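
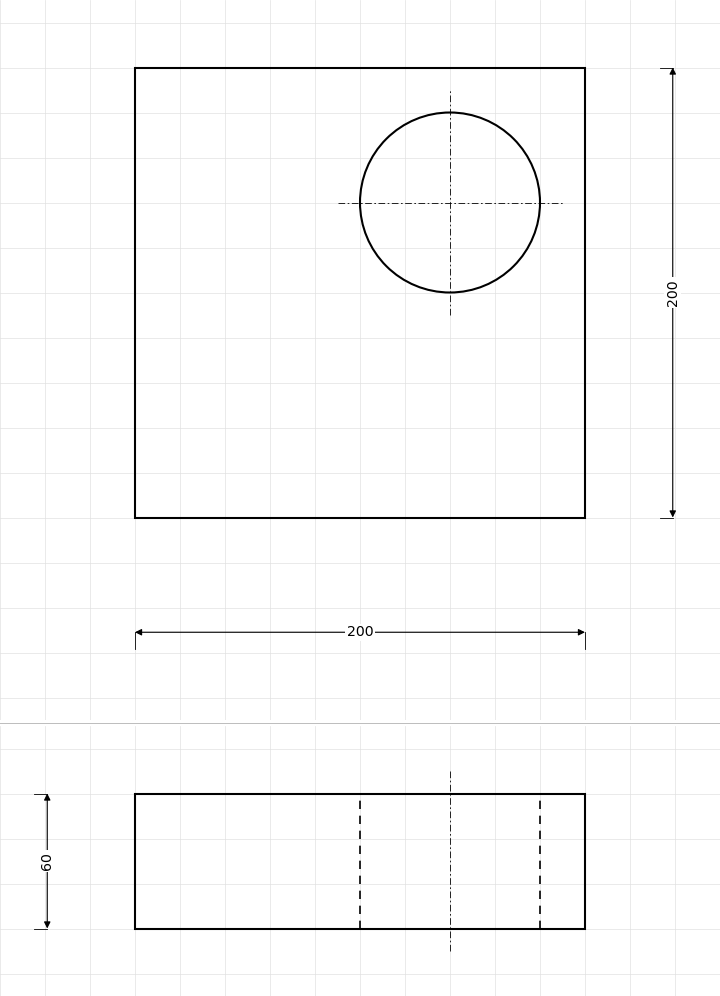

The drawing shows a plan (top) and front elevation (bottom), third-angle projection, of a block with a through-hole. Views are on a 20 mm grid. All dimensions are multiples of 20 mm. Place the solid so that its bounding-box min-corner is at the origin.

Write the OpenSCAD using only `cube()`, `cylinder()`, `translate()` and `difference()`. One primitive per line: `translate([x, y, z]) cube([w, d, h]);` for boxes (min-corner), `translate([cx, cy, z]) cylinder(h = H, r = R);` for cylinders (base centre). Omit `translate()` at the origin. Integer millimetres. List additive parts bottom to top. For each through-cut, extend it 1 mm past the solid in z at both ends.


difference() {
  cube([200, 200, 60]);
  translate([140, 140, -1]) cylinder(h = 62, r = 40);
}


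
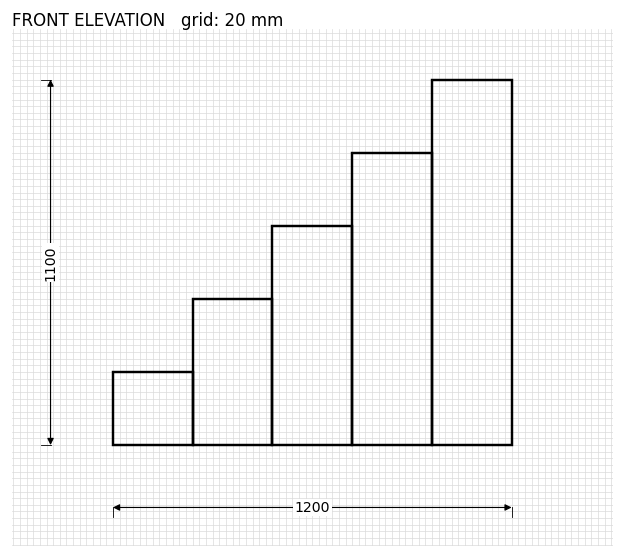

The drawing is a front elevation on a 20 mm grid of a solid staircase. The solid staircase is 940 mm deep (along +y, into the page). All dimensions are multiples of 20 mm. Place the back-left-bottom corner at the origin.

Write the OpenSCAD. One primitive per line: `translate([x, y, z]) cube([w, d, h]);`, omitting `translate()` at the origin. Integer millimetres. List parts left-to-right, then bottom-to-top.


cube([240, 940, 220]);
translate([240, 0, 0]) cube([240, 940, 440]);
translate([480, 0, 0]) cube([240, 940, 660]);
translate([720, 0, 0]) cube([240, 940, 880]);
translate([960, 0, 0]) cube([240, 940, 1100]);


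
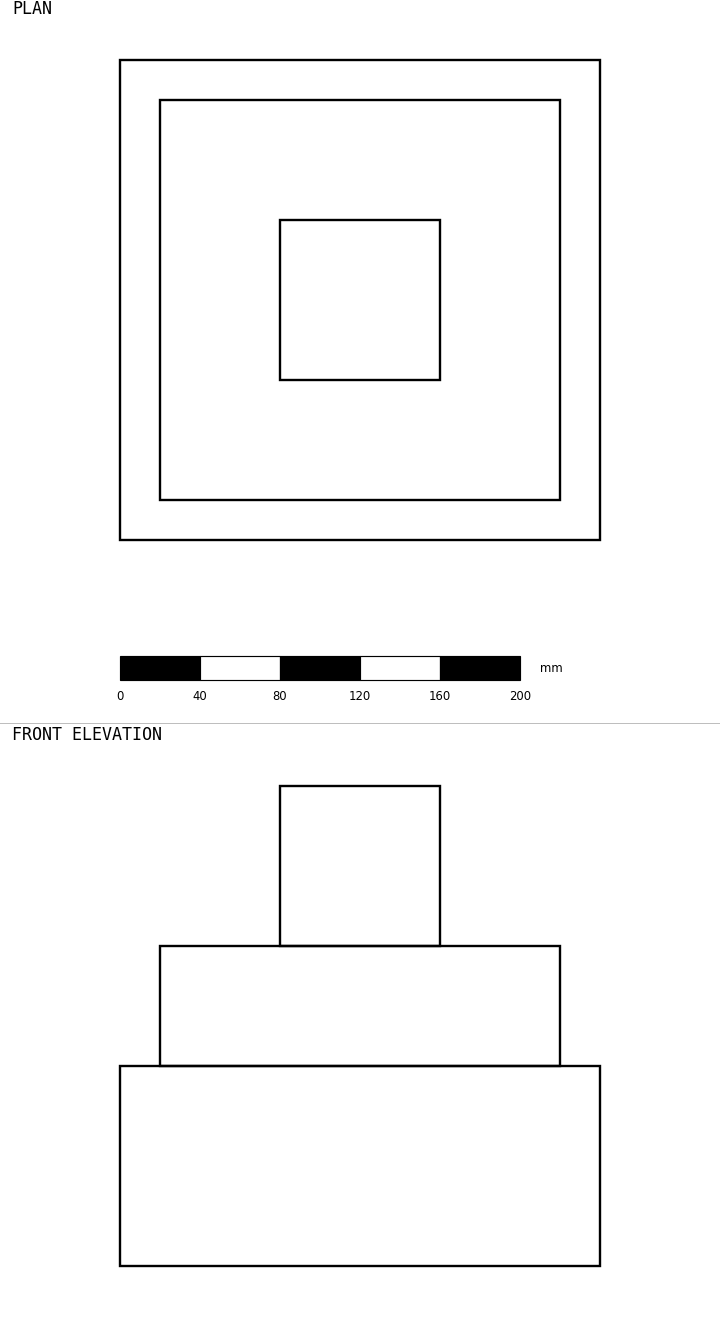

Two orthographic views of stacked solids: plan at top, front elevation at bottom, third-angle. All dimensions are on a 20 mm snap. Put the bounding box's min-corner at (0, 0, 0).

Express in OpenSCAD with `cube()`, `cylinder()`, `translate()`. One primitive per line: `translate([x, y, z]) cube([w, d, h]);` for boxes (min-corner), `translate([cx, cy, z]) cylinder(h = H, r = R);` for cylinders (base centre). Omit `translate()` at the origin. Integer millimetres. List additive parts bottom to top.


cube([240, 240, 100]);
translate([20, 20, 100]) cube([200, 200, 60]);
translate([80, 80, 160]) cube([80, 80, 80]);


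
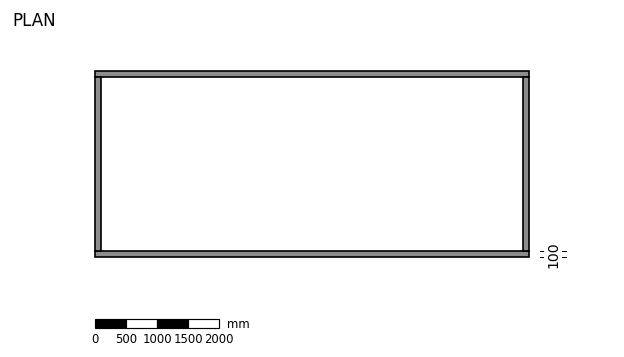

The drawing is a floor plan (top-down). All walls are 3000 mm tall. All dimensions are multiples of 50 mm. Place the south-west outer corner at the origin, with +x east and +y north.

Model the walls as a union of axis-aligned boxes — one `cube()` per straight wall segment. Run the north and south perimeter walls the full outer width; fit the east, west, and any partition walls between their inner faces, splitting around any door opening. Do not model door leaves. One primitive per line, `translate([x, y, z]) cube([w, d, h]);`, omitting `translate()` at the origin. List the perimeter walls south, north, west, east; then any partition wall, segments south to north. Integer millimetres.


cube([7000, 100, 3000]);
translate([0, 2900, 0]) cube([7000, 100, 3000]);
translate([0, 100, 0]) cube([100, 2800, 3000]);
translate([6900, 100, 0]) cube([100, 2800, 3000]);


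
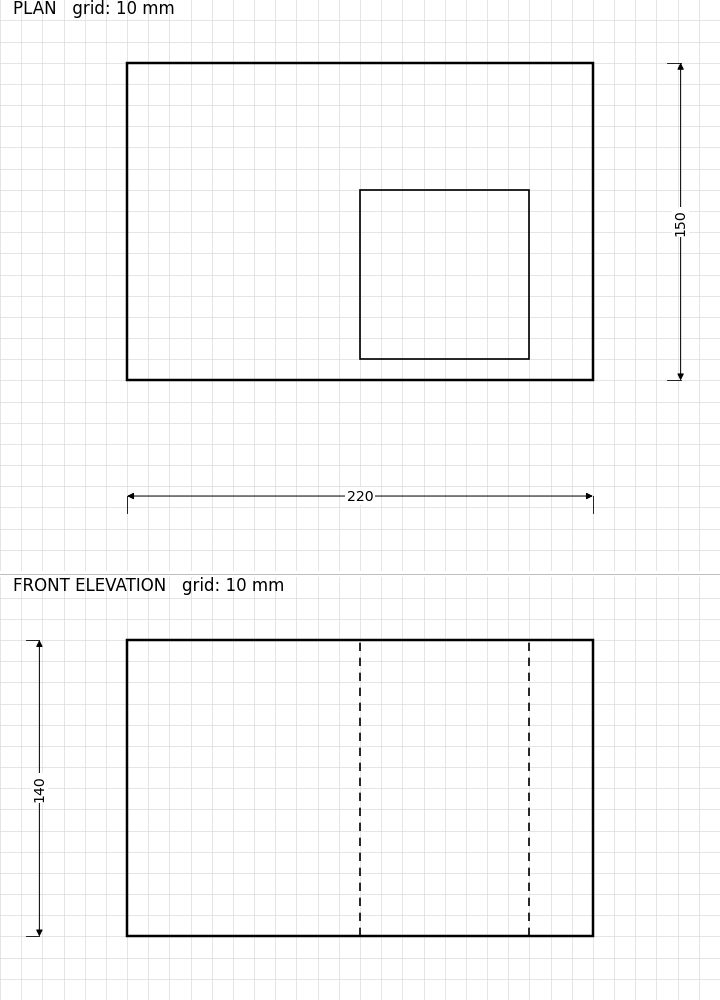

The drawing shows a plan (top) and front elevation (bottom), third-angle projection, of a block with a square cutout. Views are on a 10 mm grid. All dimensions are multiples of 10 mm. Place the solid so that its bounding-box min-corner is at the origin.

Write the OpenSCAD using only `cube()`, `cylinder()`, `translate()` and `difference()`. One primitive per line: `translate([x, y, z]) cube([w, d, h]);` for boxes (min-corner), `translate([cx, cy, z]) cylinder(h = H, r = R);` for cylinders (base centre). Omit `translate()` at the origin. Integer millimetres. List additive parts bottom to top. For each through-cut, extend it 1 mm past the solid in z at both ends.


difference() {
  cube([220, 150, 140]);
  translate([110, 10, -1]) cube([80, 80, 142]);
}


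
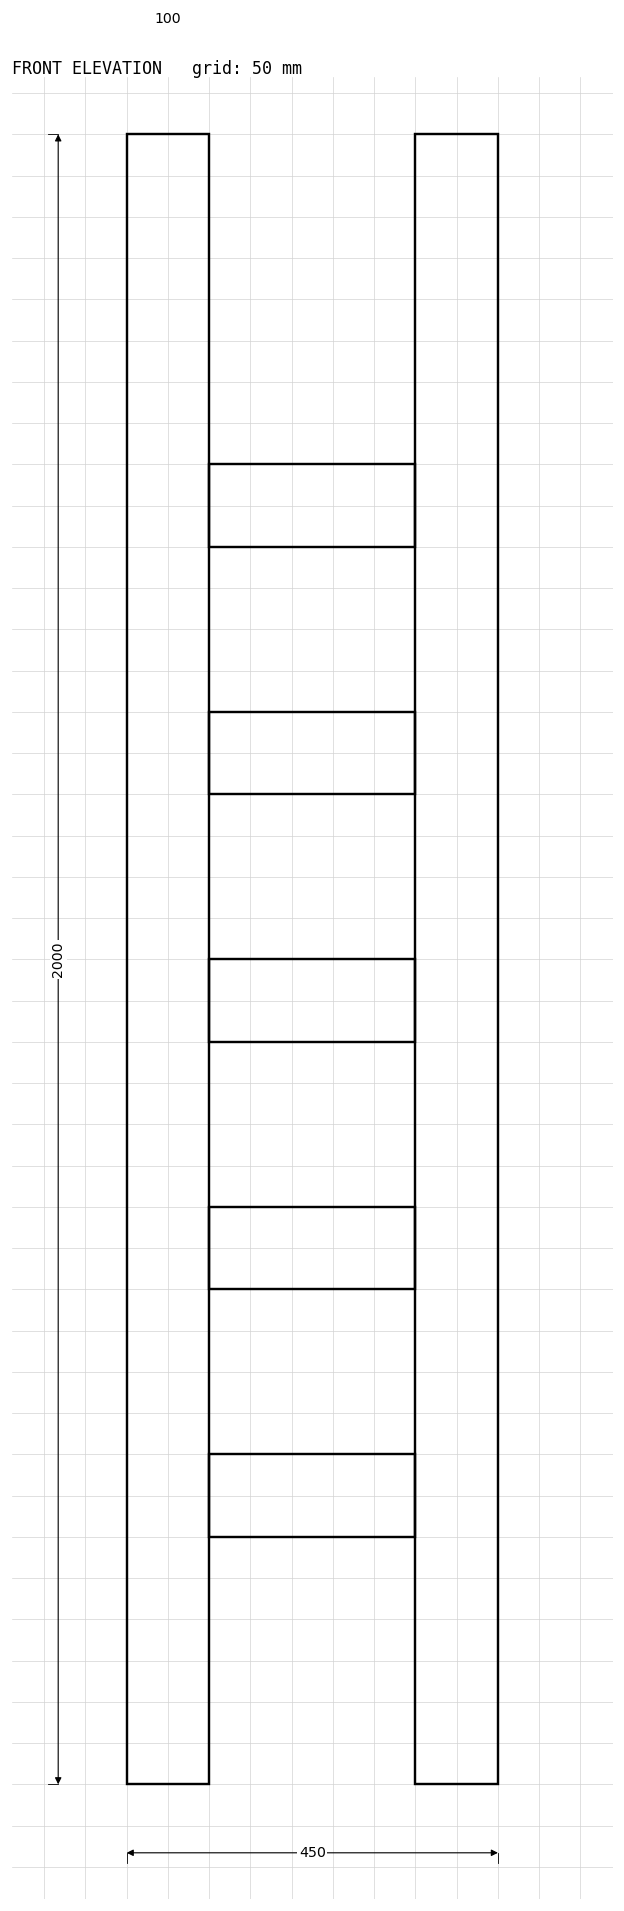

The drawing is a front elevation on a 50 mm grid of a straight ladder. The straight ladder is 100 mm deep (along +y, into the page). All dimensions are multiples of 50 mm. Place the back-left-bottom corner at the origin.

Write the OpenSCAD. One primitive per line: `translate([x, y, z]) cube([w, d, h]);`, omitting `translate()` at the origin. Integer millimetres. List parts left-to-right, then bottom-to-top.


cube([100, 100, 2000]);
translate([100, 0, 300]) cube([250, 100, 100]);
translate([100, 0, 600]) cube([250, 100, 100]);
translate([100, 0, 900]) cube([250, 100, 100]);
translate([100, 0, 1200]) cube([250, 100, 100]);
translate([100, 0, 1500]) cube([250, 100, 100]);
translate([350, 0, 0]) cube([100, 100, 2000]);


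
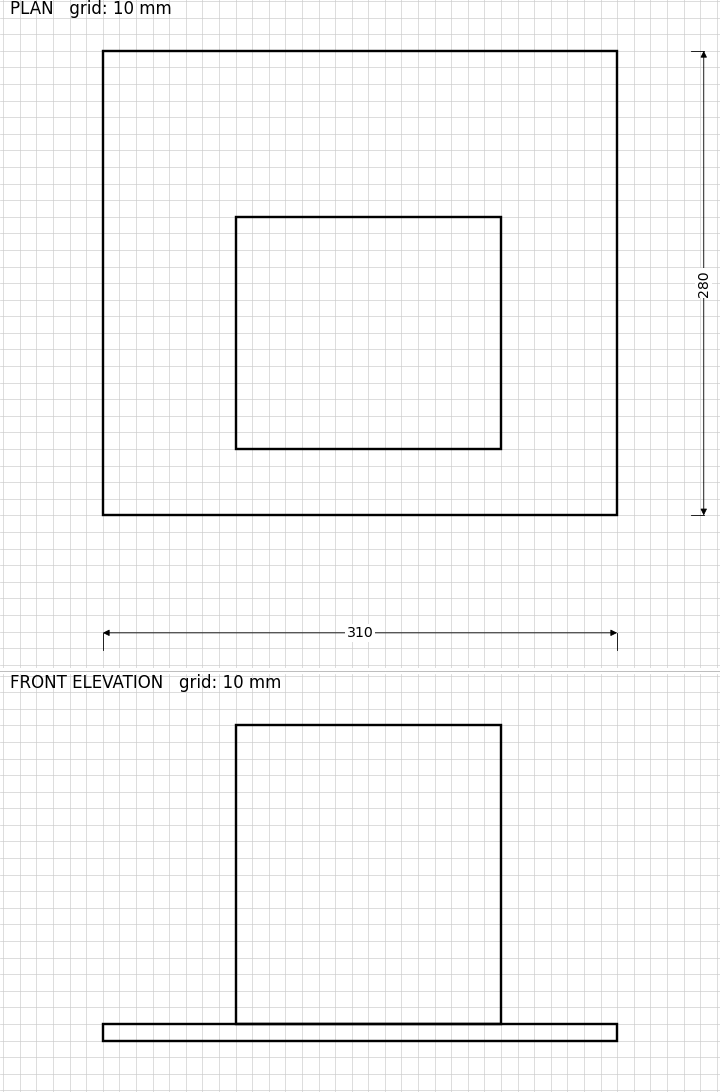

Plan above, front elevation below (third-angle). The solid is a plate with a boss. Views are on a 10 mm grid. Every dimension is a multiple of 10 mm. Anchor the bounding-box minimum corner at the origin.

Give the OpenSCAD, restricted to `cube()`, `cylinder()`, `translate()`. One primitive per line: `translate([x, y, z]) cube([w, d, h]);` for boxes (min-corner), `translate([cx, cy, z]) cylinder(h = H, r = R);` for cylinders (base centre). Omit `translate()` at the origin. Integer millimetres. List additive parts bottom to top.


cube([310, 280, 10]);
translate([80, 40, 10]) cube([160, 140, 180]);


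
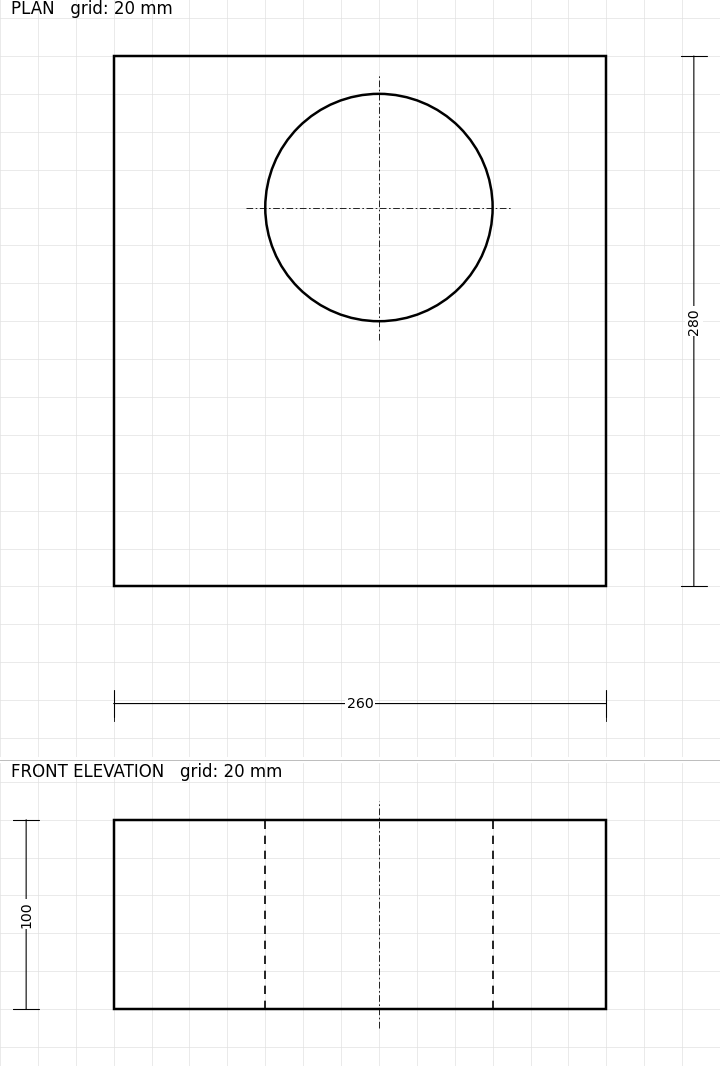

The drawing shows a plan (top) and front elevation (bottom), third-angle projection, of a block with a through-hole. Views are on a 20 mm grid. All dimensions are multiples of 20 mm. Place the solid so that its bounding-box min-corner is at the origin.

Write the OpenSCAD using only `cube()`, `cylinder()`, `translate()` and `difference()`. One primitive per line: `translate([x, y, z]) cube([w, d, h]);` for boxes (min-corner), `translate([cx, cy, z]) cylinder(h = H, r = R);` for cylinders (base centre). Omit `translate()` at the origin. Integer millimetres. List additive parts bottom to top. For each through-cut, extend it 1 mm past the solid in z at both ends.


difference() {
  cube([260, 280, 100]);
  translate([140, 200, -1]) cylinder(h = 102, r = 60);
}


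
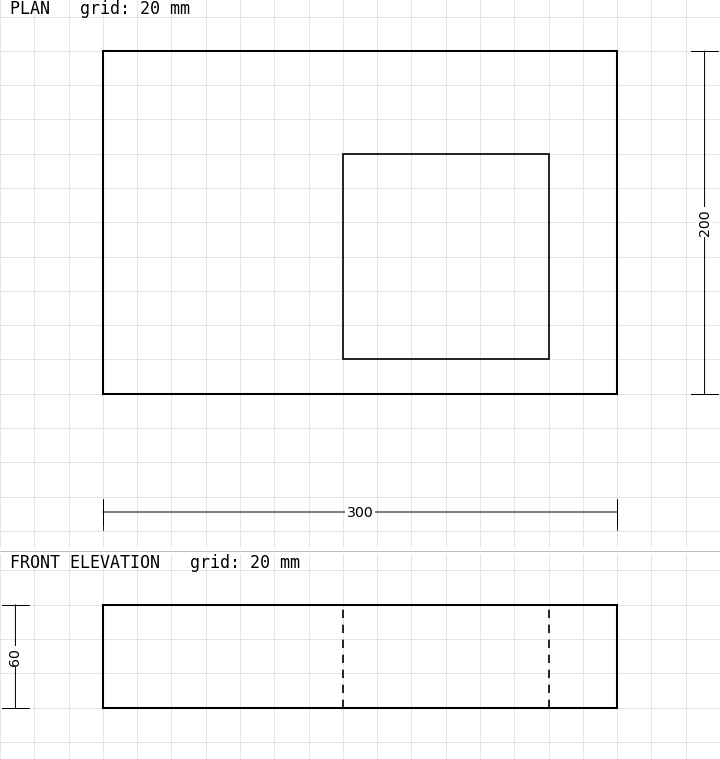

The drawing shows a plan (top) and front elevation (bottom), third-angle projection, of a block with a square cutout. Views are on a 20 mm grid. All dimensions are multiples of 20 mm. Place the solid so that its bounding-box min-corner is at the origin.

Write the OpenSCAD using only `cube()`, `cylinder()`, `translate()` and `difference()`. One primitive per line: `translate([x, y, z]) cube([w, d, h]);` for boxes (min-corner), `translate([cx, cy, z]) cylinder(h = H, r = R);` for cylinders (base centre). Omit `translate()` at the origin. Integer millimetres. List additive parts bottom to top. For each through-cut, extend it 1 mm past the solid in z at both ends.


difference() {
  cube([300, 200, 60]);
  translate([140, 20, -1]) cube([120, 120, 62]);
}


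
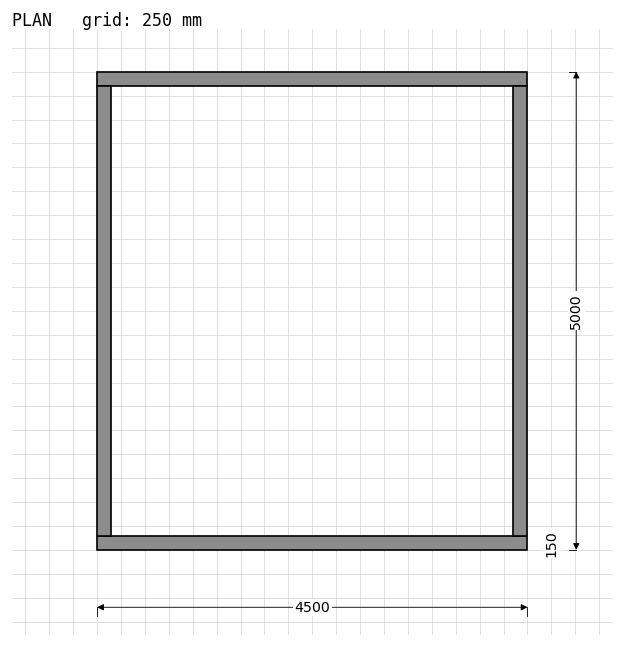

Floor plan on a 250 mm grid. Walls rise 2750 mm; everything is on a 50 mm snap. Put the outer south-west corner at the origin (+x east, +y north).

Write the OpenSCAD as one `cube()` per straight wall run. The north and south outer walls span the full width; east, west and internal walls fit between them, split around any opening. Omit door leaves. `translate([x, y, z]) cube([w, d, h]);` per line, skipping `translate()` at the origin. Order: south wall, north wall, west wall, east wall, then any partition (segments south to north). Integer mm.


cube([4500, 150, 2750]);
translate([0, 4850, 0]) cube([4500, 150, 2750]);
translate([0, 150, 0]) cube([150, 4700, 2750]);
translate([4350, 150, 0]) cube([150, 4700, 2750]);


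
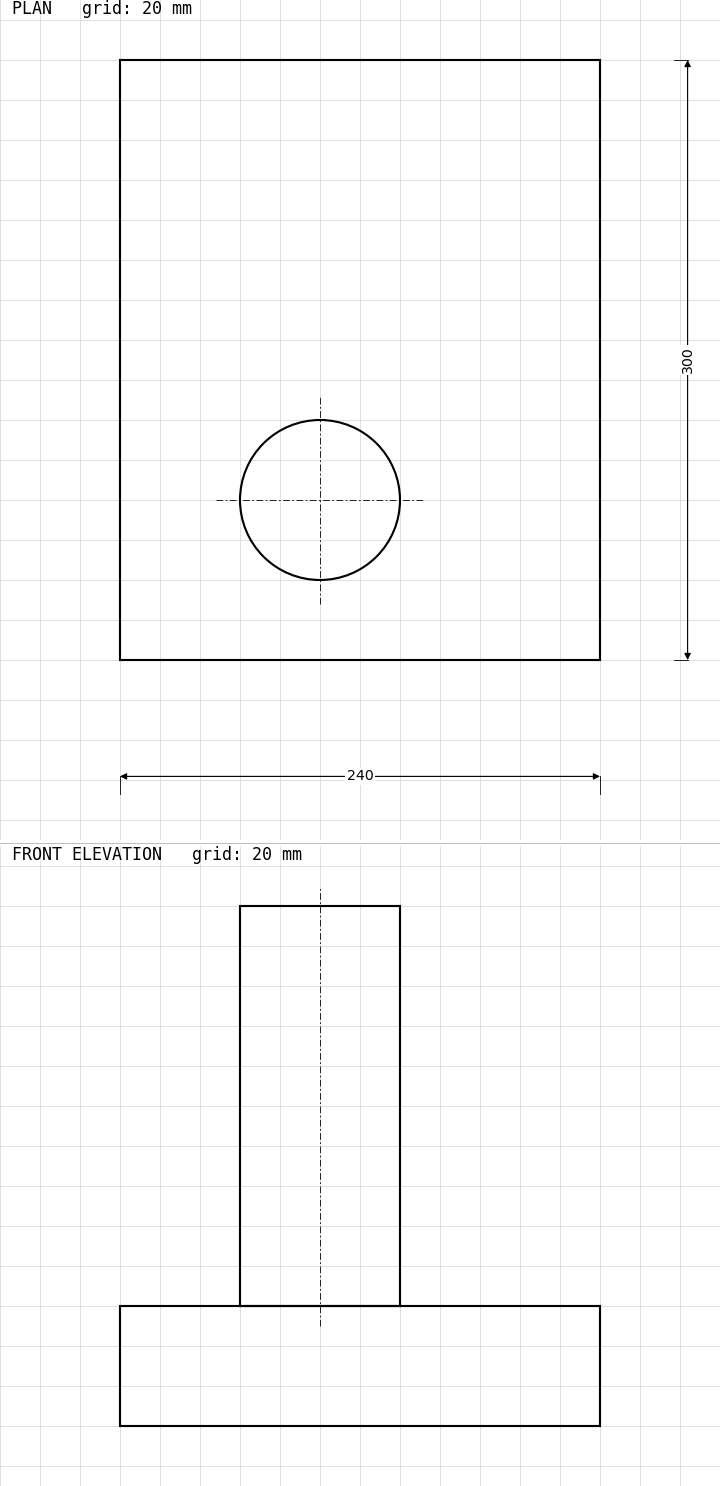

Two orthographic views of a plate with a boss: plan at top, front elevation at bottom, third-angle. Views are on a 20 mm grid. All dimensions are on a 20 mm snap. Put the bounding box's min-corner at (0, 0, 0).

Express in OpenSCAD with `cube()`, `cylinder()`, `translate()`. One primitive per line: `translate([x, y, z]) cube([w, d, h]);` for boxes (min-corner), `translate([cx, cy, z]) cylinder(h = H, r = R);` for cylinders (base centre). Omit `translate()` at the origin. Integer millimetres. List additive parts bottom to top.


cube([240, 300, 60]);
translate([100, 80, 60]) cylinder(h = 200, r = 40);


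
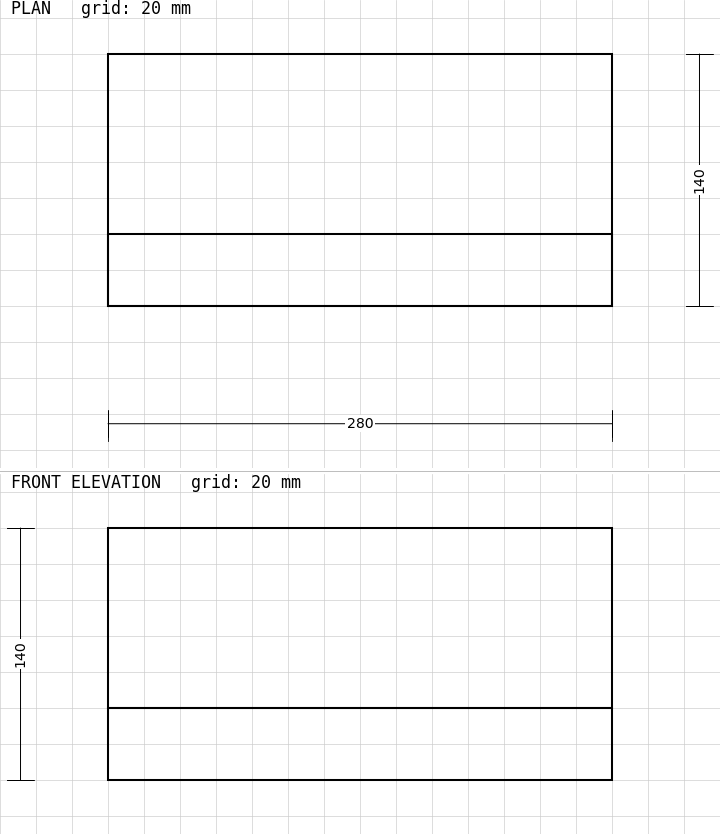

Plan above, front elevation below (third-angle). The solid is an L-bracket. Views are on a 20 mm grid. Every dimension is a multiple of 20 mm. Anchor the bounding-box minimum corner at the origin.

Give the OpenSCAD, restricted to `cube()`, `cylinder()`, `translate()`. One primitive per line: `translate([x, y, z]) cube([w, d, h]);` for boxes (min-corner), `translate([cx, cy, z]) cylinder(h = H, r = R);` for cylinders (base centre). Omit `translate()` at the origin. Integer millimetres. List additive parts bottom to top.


cube([280, 140, 40]);
translate([0, 0, 40]) cube([280, 40, 100]);


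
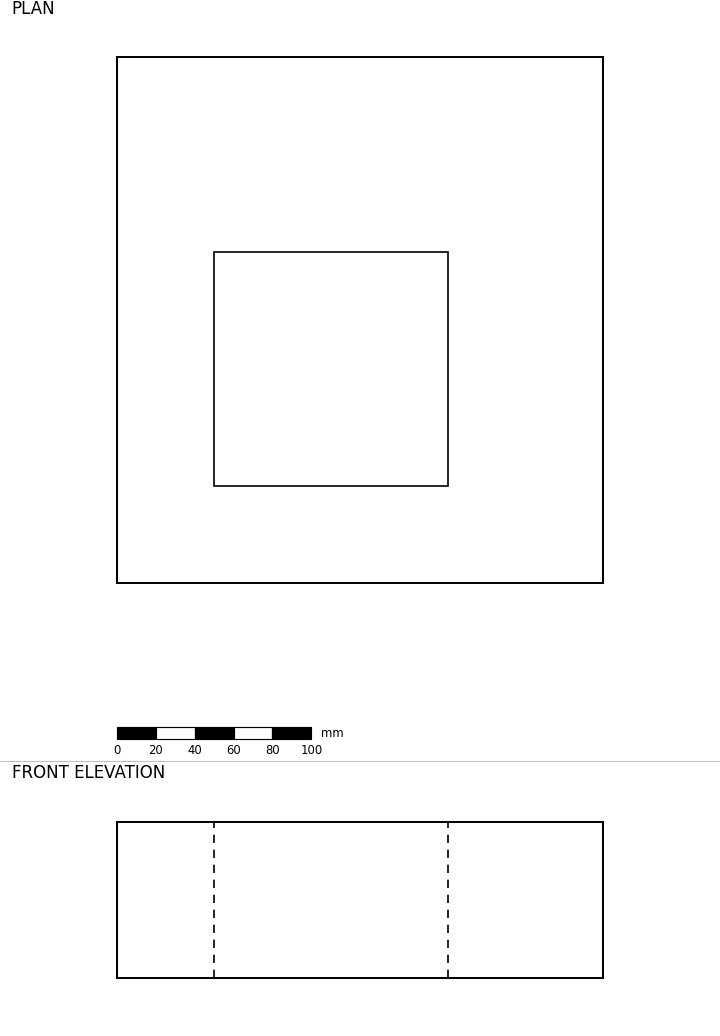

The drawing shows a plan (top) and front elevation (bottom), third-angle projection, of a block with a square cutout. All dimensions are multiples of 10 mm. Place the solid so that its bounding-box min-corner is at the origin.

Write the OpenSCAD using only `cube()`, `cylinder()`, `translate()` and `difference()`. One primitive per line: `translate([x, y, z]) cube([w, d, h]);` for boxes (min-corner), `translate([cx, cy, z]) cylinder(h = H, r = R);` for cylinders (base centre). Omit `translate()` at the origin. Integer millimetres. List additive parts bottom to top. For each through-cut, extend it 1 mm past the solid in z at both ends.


difference() {
  cube([250, 270, 80]);
  translate([50, 50, -1]) cube([120, 120, 82]);
}


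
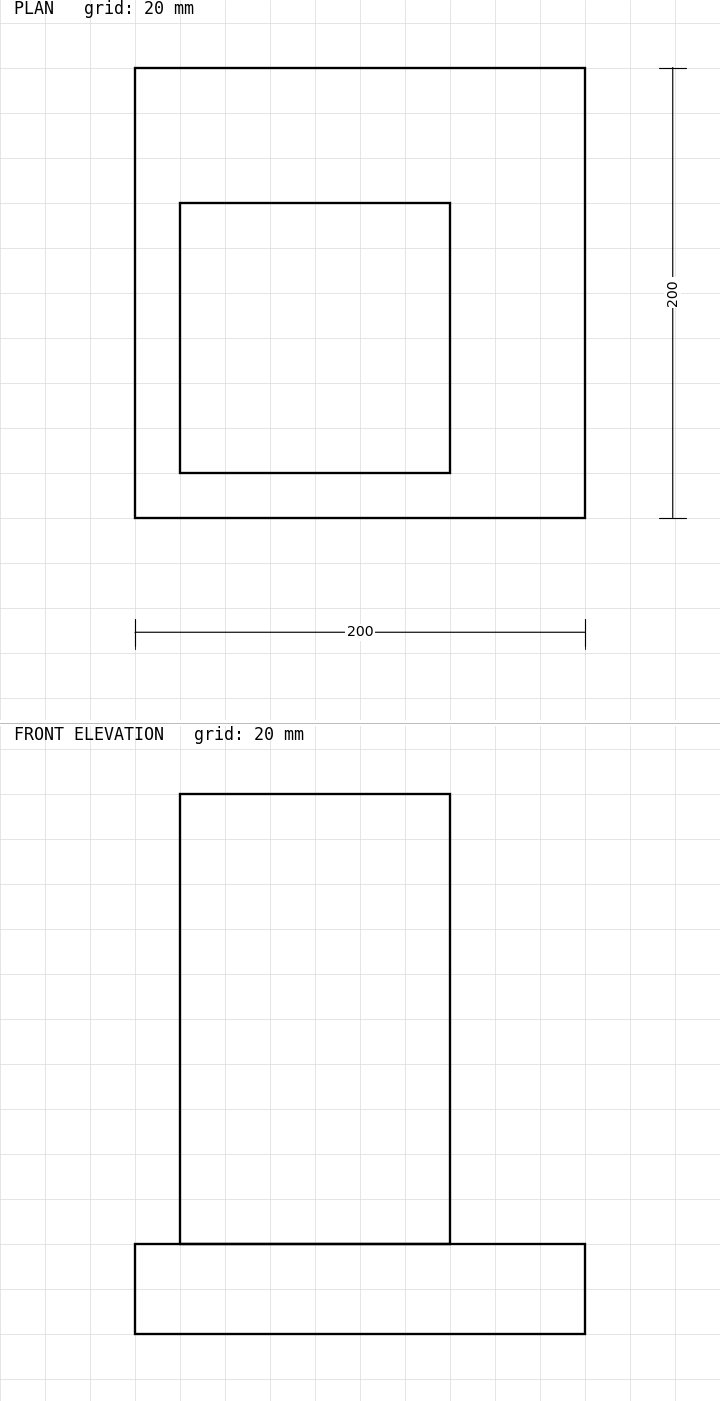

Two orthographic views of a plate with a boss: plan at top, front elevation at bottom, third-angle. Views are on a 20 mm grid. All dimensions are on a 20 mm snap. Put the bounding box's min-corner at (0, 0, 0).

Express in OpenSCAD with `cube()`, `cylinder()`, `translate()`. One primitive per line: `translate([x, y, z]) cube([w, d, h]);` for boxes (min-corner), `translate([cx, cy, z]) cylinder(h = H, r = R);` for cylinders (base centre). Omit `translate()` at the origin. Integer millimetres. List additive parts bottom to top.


cube([200, 200, 40]);
translate([20, 20, 40]) cube([120, 120, 200]);


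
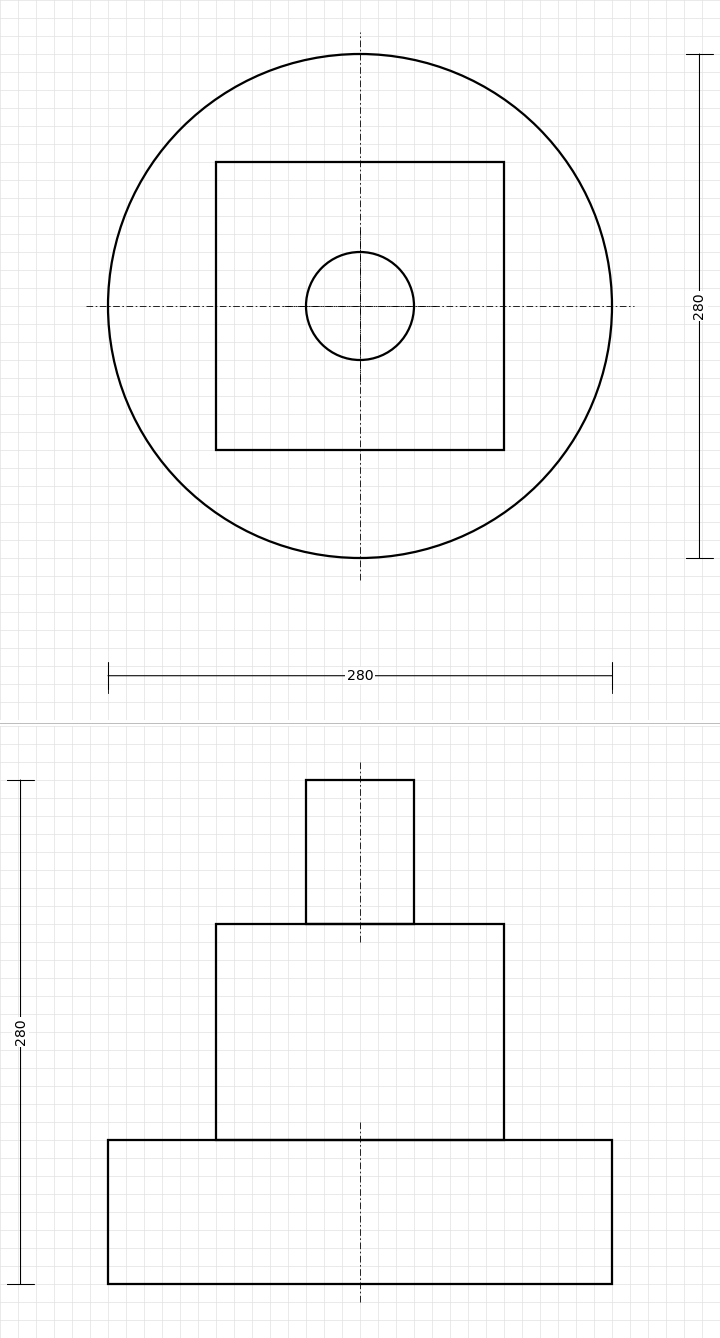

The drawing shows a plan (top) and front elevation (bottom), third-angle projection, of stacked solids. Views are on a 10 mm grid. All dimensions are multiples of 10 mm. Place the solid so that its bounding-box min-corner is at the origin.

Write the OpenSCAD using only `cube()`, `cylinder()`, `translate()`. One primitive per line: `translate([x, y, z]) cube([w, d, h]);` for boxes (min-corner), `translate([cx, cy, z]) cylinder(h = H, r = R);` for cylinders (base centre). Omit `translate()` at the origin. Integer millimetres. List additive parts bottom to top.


translate([140, 140, 0]) cylinder(h = 80, r = 140);
translate([60, 60, 80]) cube([160, 160, 120]);
translate([140, 140, 200]) cylinder(h = 80, r = 30);


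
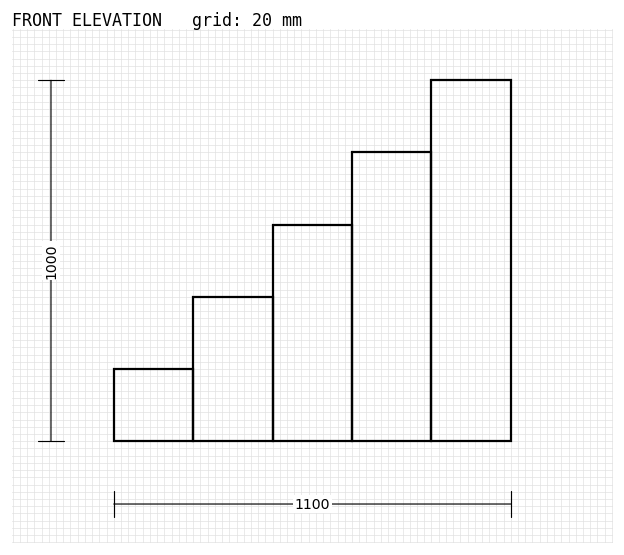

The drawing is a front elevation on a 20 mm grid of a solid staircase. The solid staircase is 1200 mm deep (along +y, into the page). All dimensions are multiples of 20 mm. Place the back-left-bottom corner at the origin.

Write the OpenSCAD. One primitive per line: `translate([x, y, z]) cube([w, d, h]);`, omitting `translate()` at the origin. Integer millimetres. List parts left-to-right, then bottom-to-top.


cube([220, 1200, 200]);
translate([220, 0, 0]) cube([220, 1200, 400]);
translate([440, 0, 0]) cube([220, 1200, 600]);
translate([660, 0, 0]) cube([220, 1200, 800]);
translate([880, 0, 0]) cube([220, 1200, 1000]);


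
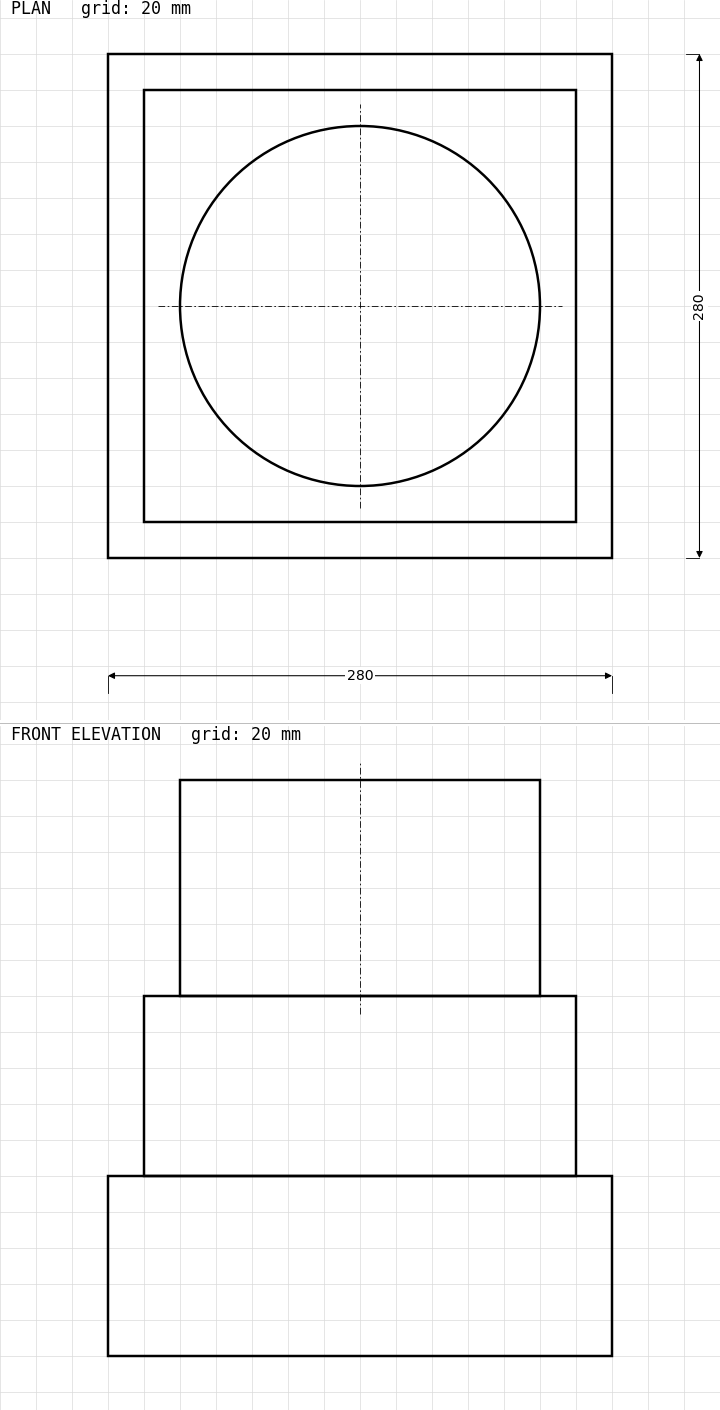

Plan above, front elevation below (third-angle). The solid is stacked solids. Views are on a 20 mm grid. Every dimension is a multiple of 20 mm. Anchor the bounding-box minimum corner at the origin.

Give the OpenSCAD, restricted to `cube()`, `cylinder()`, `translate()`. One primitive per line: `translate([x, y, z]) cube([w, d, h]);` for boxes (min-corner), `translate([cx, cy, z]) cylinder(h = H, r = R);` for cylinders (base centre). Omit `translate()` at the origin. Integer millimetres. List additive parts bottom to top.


cube([280, 280, 100]);
translate([20, 20, 100]) cube([240, 240, 100]);
translate([140, 140, 200]) cylinder(h = 120, r = 100);


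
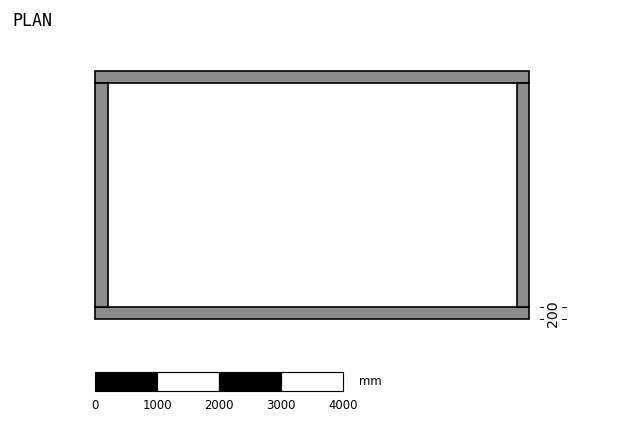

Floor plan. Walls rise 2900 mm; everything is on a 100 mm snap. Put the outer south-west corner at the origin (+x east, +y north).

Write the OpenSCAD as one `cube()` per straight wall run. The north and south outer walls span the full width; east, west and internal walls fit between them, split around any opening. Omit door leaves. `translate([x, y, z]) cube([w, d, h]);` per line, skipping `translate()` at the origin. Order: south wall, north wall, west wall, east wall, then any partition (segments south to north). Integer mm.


cube([7000, 200, 2900]);
translate([0, 3800, 0]) cube([7000, 200, 2900]);
translate([0, 200, 0]) cube([200, 3600, 2900]);
translate([6800, 200, 0]) cube([200, 3600, 2900]);


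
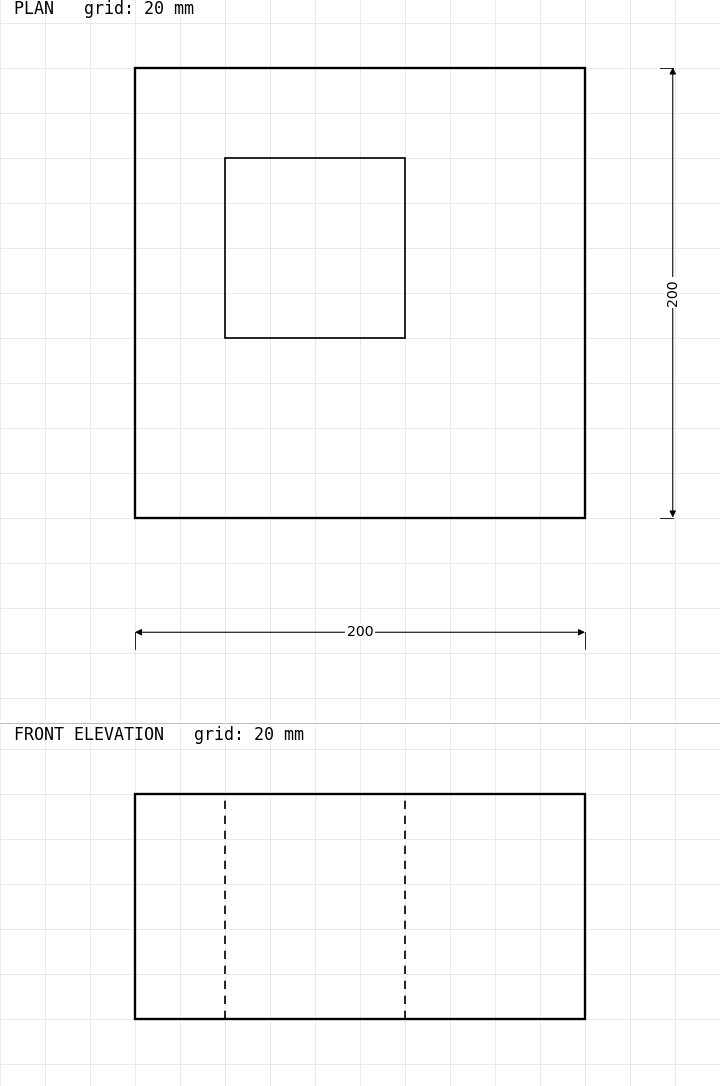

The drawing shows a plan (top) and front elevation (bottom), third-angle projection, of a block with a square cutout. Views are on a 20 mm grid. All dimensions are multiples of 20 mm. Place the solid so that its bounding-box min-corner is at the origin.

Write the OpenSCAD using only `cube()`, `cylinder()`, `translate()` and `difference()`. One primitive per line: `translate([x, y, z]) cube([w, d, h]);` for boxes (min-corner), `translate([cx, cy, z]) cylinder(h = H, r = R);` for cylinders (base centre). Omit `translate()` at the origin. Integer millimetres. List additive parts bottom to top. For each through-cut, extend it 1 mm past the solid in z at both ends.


difference() {
  cube([200, 200, 100]);
  translate([40, 80, -1]) cube([80, 80, 102]);
}


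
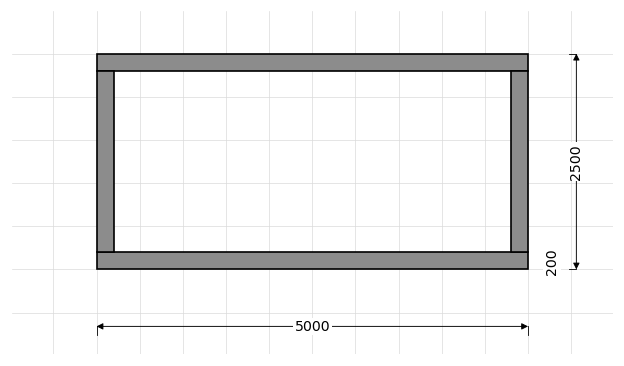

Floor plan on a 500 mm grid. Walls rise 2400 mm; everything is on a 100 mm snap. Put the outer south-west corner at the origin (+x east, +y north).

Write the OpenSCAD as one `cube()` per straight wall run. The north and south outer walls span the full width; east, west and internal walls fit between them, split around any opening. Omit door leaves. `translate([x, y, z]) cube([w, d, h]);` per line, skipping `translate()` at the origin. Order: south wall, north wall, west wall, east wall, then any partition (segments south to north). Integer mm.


cube([5000, 200, 2400]);
translate([0, 2300, 0]) cube([5000, 200, 2400]);
translate([0, 200, 0]) cube([200, 2100, 2400]);
translate([4800, 200, 0]) cube([200, 2100, 2400]);


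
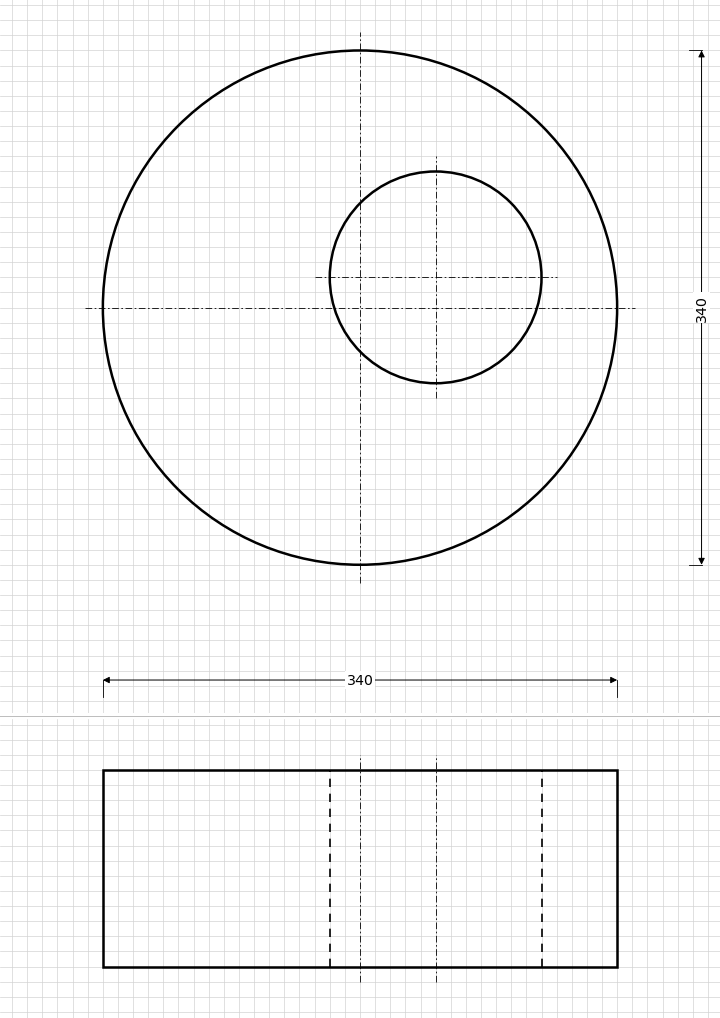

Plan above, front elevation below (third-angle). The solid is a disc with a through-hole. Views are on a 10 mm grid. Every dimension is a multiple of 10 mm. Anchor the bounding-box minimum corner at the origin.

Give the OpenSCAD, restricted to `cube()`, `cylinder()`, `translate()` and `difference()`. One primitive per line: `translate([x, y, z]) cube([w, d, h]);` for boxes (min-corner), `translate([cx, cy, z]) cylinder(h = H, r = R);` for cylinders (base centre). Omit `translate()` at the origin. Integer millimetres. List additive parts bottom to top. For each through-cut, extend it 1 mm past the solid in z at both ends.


difference() {
  translate([170, 170, 0]) cylinder(h = 130, r = 170);
  translate([220, 190, -1]) cylinder(h = 132, r = 70);
}


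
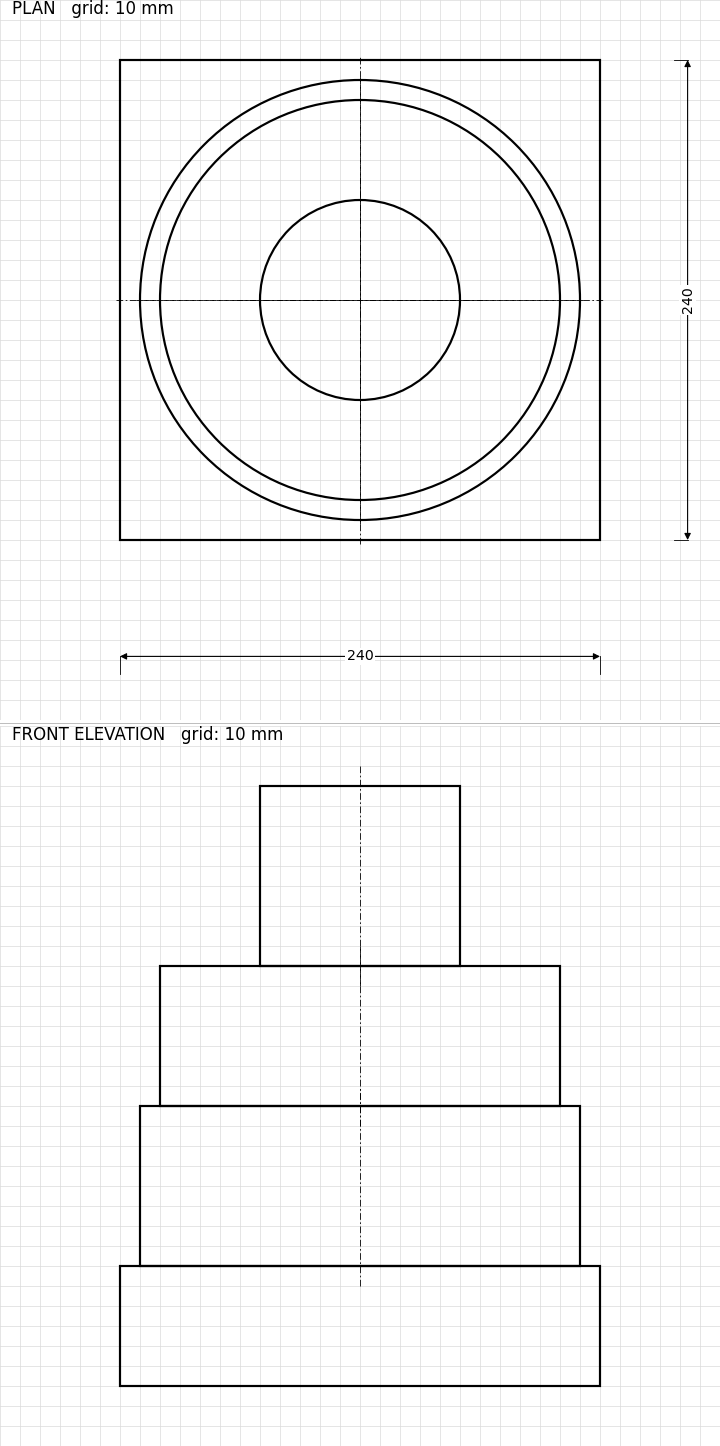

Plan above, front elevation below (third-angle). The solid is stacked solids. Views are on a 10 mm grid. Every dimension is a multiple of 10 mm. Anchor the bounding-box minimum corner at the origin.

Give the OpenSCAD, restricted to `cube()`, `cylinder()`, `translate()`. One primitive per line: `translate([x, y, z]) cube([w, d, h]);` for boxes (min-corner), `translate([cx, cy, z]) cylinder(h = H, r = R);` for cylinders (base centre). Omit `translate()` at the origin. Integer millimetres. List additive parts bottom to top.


cube([240, 240, 60]);
translate([120, 120, 60]) cylinder(h = 80, r = 110);
translate([120, 120, 140]) cylinder(h = 70, r = 100);
translate([120, 120, 210]) cylinder(h = 90, r = 50);


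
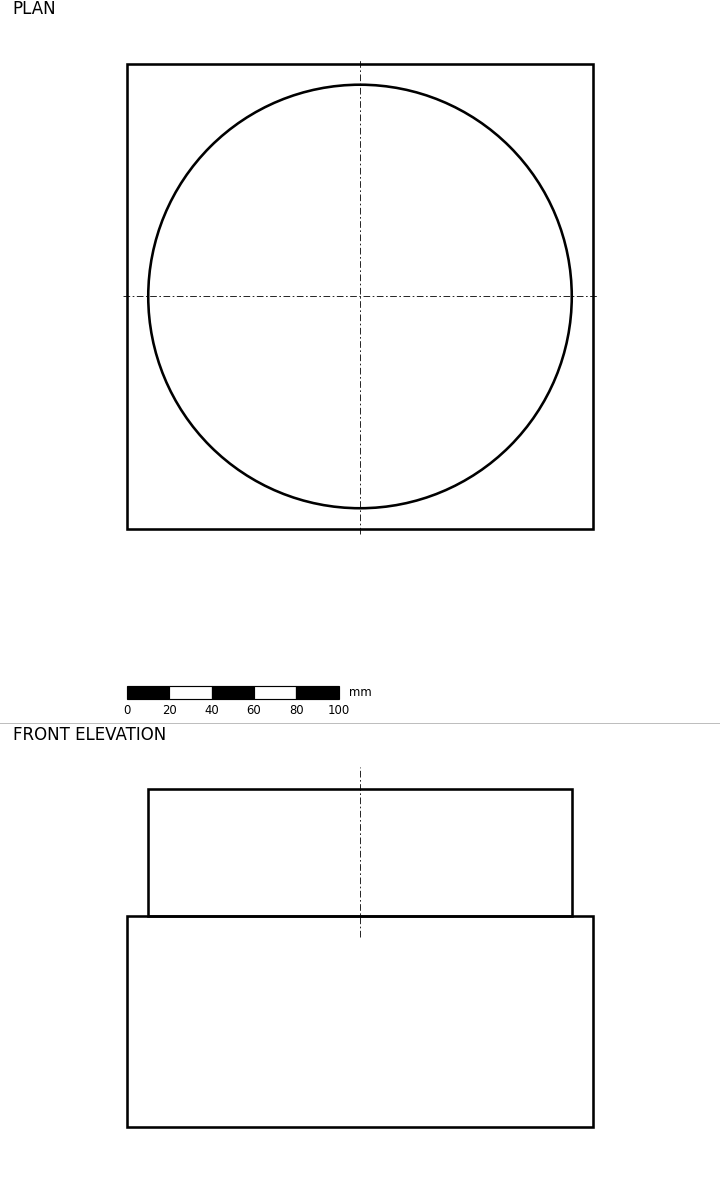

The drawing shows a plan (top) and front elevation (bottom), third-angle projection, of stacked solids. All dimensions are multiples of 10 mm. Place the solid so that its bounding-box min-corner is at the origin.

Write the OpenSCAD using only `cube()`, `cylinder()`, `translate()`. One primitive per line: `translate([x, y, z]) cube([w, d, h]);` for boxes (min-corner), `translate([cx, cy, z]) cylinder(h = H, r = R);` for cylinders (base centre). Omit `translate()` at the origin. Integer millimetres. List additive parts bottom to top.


cube([220, 220, 100]);
translate([110, 110, 100]) cylinder(h = 60, r = 100);


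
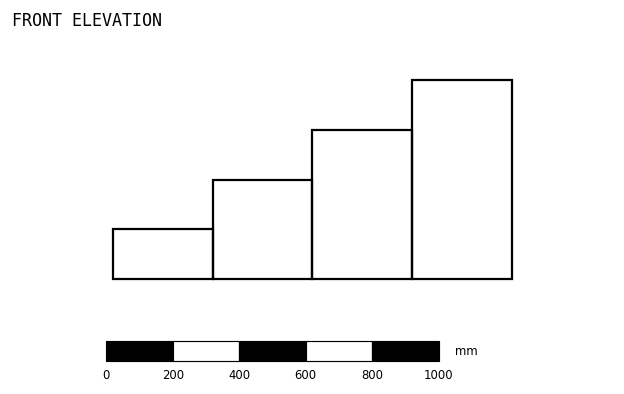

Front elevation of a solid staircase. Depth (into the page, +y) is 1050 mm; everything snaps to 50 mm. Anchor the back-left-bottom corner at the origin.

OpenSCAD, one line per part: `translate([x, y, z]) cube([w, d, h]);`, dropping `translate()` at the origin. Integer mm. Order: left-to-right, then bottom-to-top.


cube([300, 1050, 150]);
translate([300, 0, 0]) cube([300, 1050, 300]);
translate([600, 0, 0]) cube([300, 1050, 450]);
translate([900, 0, 0]) cube([300, 1050, 600]);


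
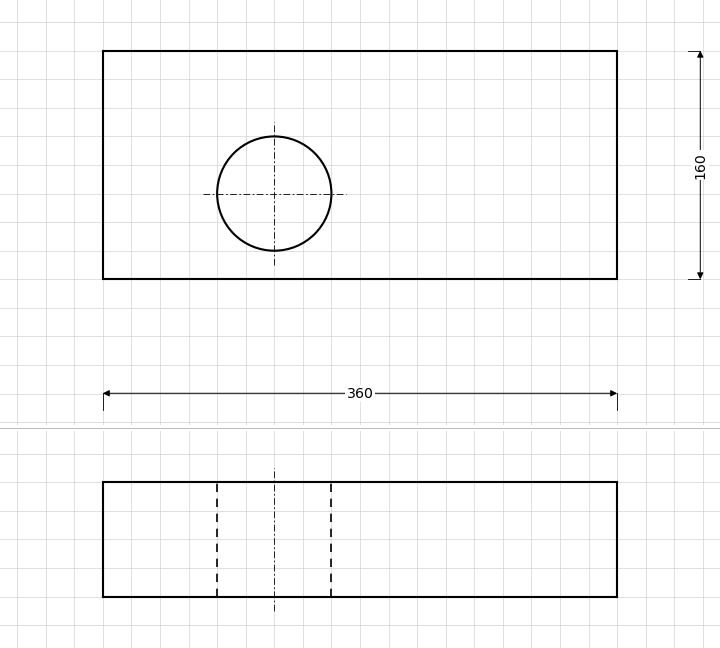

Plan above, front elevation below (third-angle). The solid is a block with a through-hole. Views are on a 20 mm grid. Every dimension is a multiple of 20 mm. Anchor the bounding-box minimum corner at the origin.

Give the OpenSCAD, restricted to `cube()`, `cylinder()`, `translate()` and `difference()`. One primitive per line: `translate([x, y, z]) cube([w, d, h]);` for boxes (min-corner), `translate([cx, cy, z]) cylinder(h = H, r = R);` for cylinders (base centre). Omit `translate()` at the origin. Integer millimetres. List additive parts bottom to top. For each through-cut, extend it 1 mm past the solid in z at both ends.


difference() {
  cube([360, 160, 80]);
  translate([120, 60, -1]) cylinder(h = 82, r = 40);
}


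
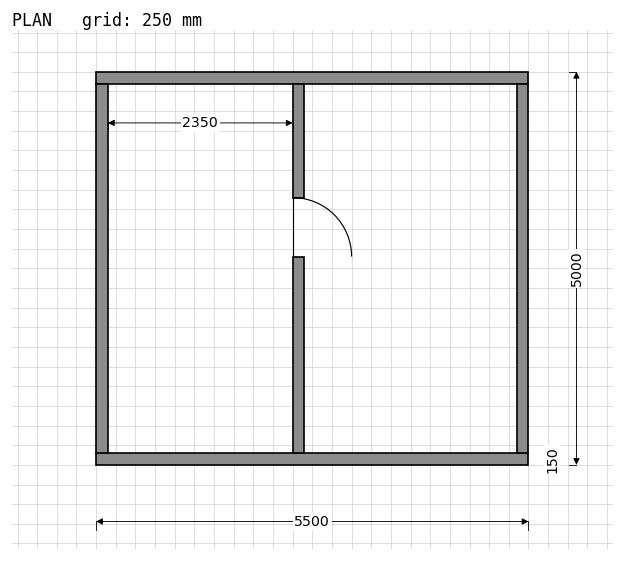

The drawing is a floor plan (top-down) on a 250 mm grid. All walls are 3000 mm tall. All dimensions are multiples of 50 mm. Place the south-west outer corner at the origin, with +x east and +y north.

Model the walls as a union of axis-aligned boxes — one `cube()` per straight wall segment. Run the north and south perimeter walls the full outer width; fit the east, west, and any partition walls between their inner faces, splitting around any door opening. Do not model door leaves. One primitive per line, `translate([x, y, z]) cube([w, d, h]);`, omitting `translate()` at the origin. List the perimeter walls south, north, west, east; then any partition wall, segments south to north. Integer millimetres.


cube([5500, 150, 3000]);
translate([0, 4850, 0]) cube([5500, 150, 3000]);
translate([0, 150, 0]) cube([150, 4700, 3000]);
translate([5350, 150, 0]) cube([150, 4700, 3000]);
translate([2500, 150, 0]) cube([150, 2500, 3000]);
translate([2500, 3400, 0]) cube([150, 1450, 3000]);


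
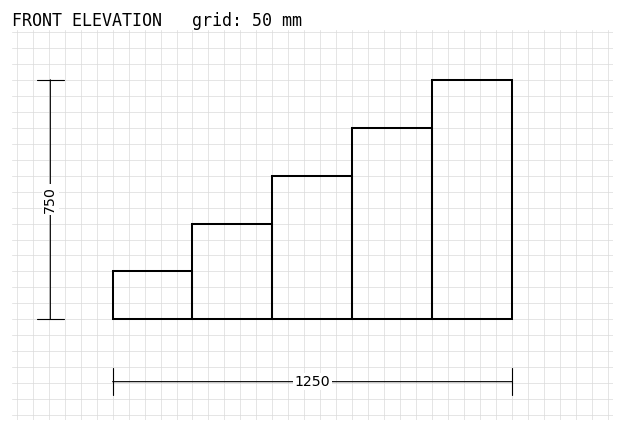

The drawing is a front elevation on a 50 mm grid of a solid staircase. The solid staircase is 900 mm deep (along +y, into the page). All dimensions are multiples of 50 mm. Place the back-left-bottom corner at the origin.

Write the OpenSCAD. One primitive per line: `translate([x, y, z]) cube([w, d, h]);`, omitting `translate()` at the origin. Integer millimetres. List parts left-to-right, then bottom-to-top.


cube([250, 900, 150]);
translate([250, 0, 0]) cube([250, 900, 300]);
translate([500, 0, 0]) cube([250, 900, 450]);
translate([750, 0, 0]) cube([250, 900, 600]);
translate([1000, 0, 0]) cube([250, 900, 750]);


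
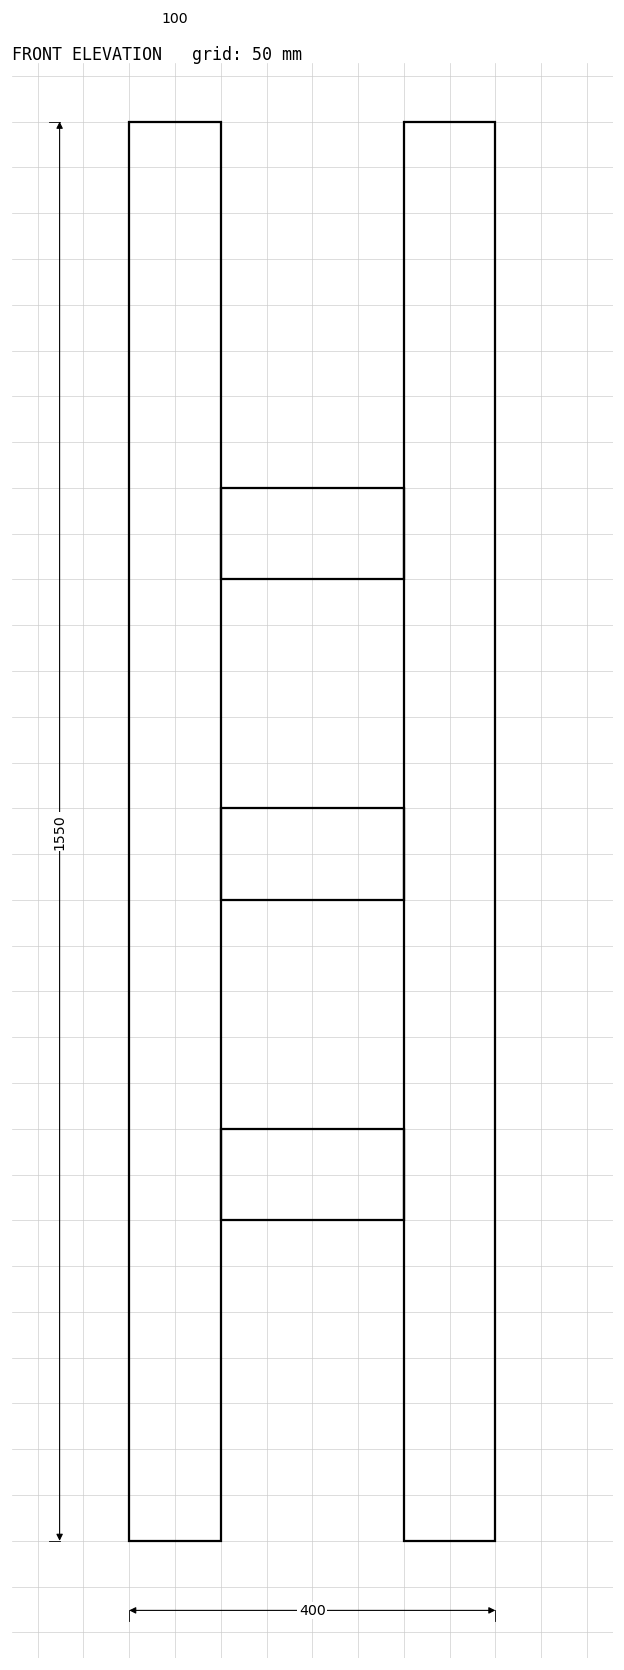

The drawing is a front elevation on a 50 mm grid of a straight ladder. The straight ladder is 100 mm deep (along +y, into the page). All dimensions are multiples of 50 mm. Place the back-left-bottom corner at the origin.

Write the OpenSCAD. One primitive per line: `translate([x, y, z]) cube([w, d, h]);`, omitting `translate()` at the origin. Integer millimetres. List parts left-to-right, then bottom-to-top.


cube([100, 100, 1550]);
translate([100, 0, 350]) cube([200, 100, 100]);
translate([100, 0, 700]) cube([200, 100, 100]);
translate([100, 0, 1050]) cube([200, 100, 100]);
translate([300, 0, 0]) cube([100, 100, 1550]);


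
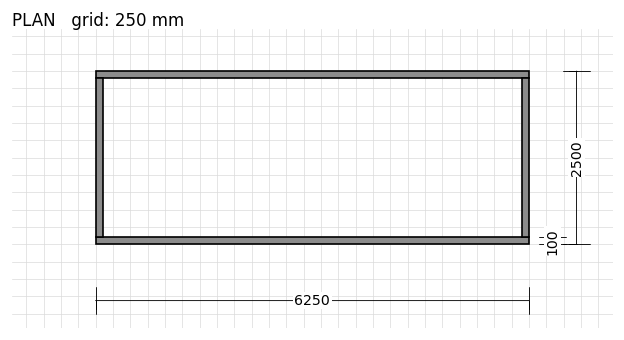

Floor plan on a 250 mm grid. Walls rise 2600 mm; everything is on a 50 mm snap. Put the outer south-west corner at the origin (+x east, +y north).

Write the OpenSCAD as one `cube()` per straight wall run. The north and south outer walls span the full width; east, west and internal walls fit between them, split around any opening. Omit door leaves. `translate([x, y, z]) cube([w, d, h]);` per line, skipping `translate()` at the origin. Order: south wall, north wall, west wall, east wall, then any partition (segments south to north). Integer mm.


cube([6250, 100, 2600]);
translate([0, 2400, 0]) cube([6250, 100, 2600]);
translate([0, 100, 0]) cube([100, 2300, 2600]);
translate([6150, 100, 0]) cube([100, 2300, 2600]);


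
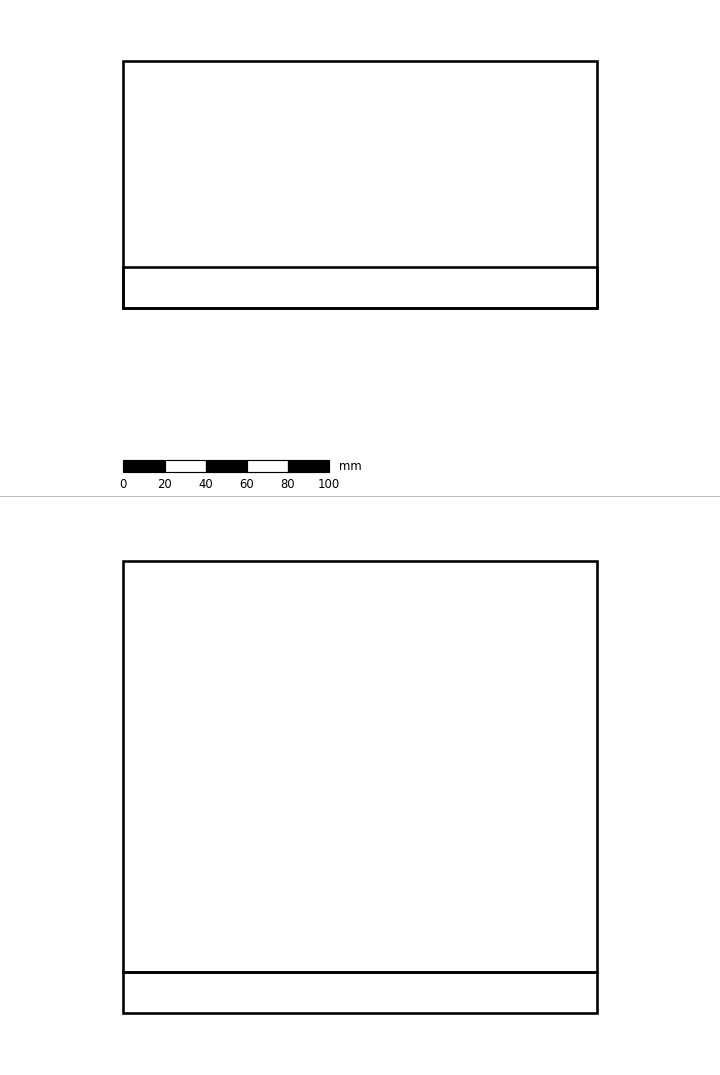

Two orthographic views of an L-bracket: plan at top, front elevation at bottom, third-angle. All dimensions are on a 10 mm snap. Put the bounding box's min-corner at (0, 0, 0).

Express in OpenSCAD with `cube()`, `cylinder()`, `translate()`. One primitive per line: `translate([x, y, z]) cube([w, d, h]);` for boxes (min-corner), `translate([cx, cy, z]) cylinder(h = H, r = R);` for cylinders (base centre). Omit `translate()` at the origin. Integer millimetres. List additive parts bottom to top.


cube([230, 120, 20]);
translate([0, 0, 20]) cube([230, 20, 200]);


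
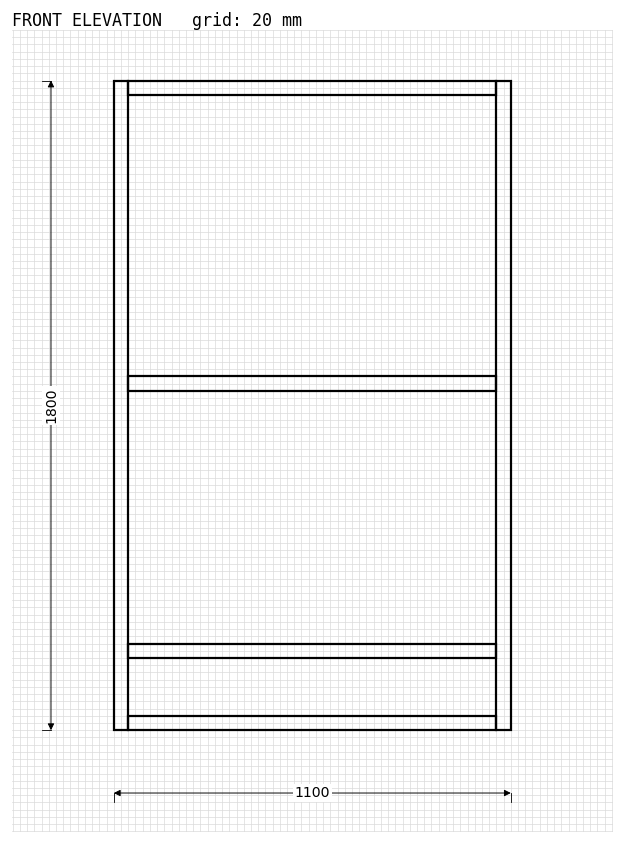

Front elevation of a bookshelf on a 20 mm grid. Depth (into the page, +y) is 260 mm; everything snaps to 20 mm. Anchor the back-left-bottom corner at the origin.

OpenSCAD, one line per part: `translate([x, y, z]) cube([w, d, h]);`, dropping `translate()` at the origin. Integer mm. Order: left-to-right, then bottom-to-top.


cube([40, 260, 1800]);
translate([40, 0, 0]) cube([1020, 260, 40]);
translate([40, 0, 200]) cube([1020, 260, 40]);
translate([40, 0, 940]) cube([1020, 260, 40]);
translate([40, 0, 1760]) cube([1020, 260, 40]);
translate([1060, 0, 0]) cube([40, 260, 1800]);


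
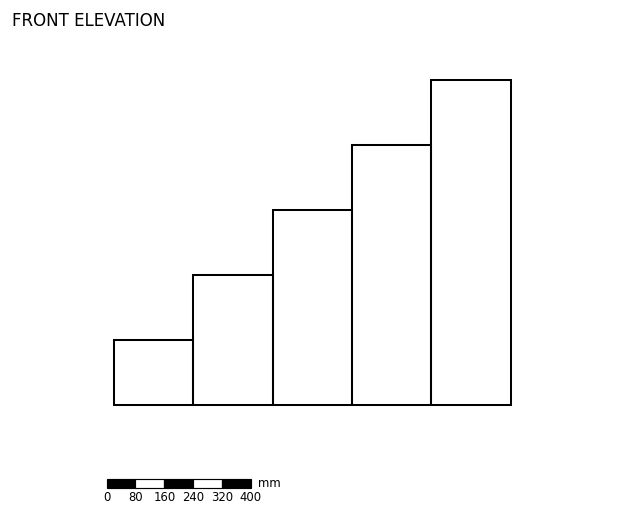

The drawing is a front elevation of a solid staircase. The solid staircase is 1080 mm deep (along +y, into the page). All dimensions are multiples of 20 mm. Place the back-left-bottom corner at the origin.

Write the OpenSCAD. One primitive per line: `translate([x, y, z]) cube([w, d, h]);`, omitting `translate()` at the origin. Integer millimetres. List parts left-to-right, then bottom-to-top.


cube([220, 1080, 180]);
translate([220, 0, 0]) cube([220, 1080, 360]);
translate([440, 0, 0]) cube([220, 1080, 540]);
translate([660, 0, 0]) cube([220, 1080, 720]);
translate([880, 0, 0]) cube([220, 1080, 900]);


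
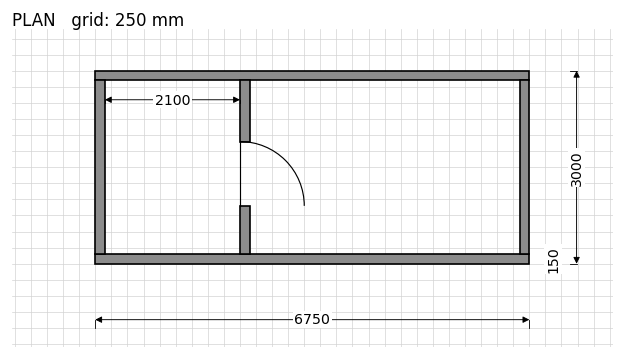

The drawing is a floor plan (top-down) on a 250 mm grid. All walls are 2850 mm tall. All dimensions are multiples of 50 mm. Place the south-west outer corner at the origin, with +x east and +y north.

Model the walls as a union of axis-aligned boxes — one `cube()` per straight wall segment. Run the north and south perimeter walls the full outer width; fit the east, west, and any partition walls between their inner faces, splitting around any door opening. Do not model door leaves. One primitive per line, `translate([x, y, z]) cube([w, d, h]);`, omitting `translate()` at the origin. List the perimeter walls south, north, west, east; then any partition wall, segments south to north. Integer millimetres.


cube([6750, 150, 2850]);
translate([0, 2850, 0]) cube([6750, 150, 2850]);
translate([0, 150, 0]) cube([150, 2700, 2850]);
translate([6600, 150, 0]) cube([150, 2700, 2850]);
translate([2250, 150, 0]) cube([150, 750, 2850]);
translate([2250, 1900, 0]) cube([150, 950, 2850]);


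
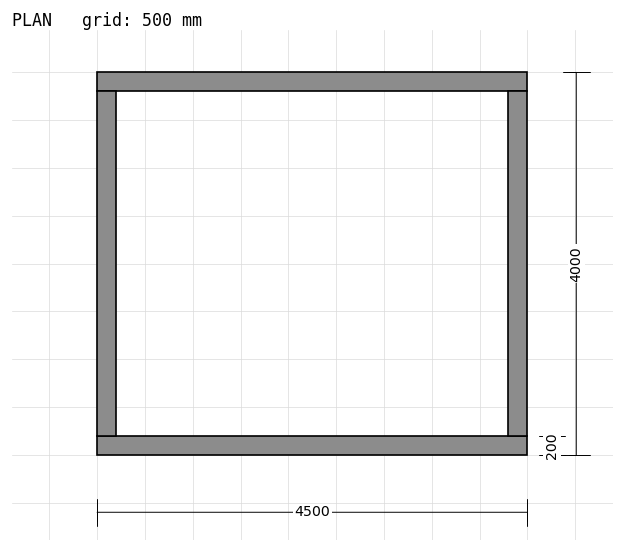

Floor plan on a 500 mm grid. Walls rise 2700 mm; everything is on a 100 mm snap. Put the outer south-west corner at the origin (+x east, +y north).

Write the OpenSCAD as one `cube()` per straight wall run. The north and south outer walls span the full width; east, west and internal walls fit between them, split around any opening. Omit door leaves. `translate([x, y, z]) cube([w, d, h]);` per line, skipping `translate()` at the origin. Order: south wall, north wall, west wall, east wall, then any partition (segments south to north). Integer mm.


cube([4500, 200, 2700]);
translate([0, 3800, 0]) cube([4500, 200, 2700]);
translate([0, 200, 0]) cube([200, 3600, 2700]);
translate([4300, 200, 0]) cube([200, 3600, 2700]);


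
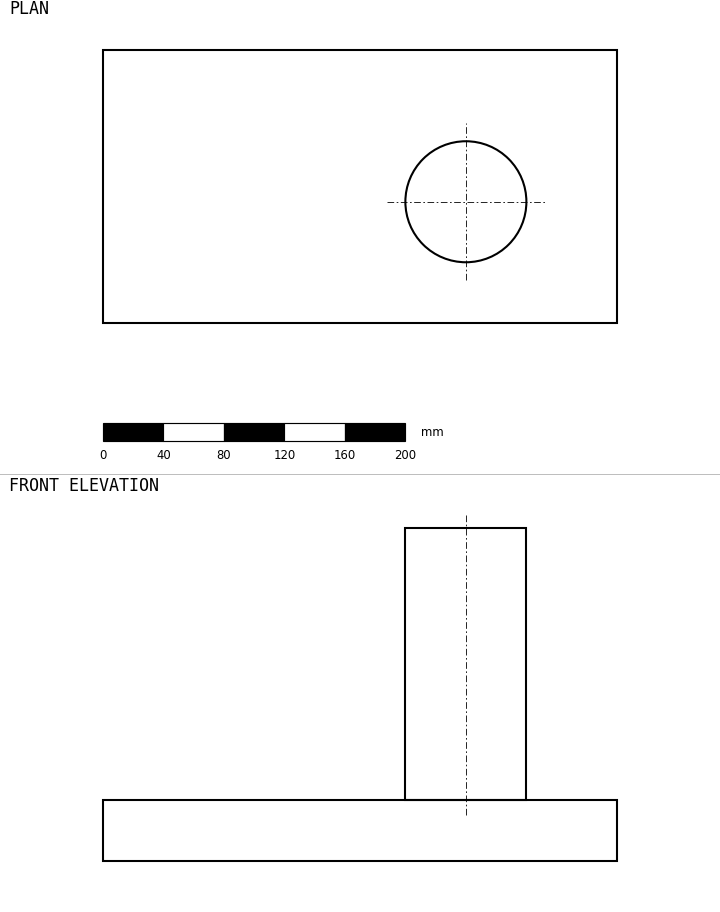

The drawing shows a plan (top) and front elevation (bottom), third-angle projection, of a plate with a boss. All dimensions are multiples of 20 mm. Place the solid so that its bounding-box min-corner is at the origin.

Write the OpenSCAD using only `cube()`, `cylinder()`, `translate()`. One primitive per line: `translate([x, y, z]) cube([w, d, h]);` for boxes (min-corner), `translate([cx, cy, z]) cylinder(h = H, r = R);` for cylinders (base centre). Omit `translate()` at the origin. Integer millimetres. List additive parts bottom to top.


cube([340, 180, 40]);
translate([240, 80, 40]) cylinder(h = 180, r = 40);


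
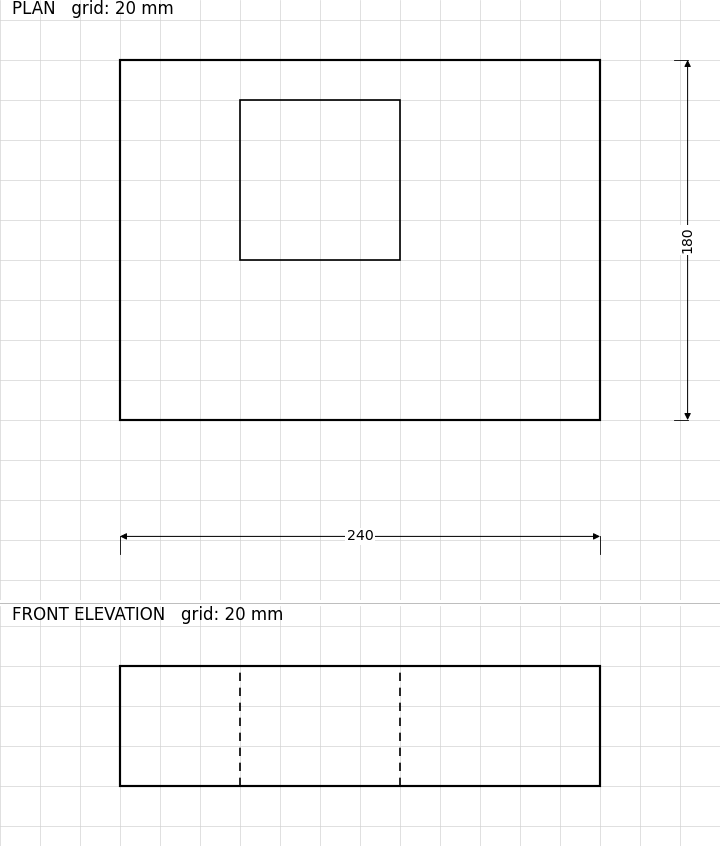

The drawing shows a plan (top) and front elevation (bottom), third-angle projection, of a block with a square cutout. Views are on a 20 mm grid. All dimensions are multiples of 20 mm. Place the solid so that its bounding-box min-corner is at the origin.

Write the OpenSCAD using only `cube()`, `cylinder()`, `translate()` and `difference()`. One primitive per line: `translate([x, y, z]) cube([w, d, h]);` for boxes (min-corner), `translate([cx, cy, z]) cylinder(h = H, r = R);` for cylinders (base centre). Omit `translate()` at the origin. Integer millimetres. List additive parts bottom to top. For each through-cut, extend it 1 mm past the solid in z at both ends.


difference() {
  cube([240, 180, 60]);
  translate([60, 80, -1]) cube([80, 80, 62]);
}
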